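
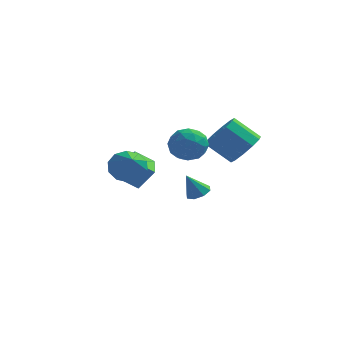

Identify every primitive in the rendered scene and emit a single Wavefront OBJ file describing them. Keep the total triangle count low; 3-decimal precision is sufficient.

v -2.897 1.932 -2.392
v -3.855 1.683 -1.678
v -3.271 3.528 -2.336
v -4.229 3.279 -1.623
v -2.091 2.081 -1.257
v -3.049 1.832 -0.544
v -2.465 3.677 -1.202
v -3.423 3.428 -0.488
v 2.53 1.607 0.912
v 3.211 1.419 1.729
v 1.891 1.485 2.845
v 1.21 1.673 2.028
v 3.171 2.08 1.642
v 1.85 2.146 2.758
v 2.885 2.56 1.276
v 1.565 2.626 2.392
v 2.465 2.676 0.771
v 1.144 2.742 1.887
v 2.069 2.384 0.32
v 0.748 2.449 1.436
v 1.849 1.795 0.095
v 0.529 1.861 1.211
v 1.89 1.134 0.182
v 0.569 1.2 1.298
v 2.175 0.654 0.548
v 0.855 0.72 1.664
v 2.596 0.538 1.053
v 1.275 0.604 2.169
v 2.992 0.831 1.504
v 1.671 0.896 2.62
v -2.243 -2.967 1.264
v -1.333 -2.811 1
v -1.697 -4.333 2.336
v -1.444 -2.479 1.479
v -1.861 -2.334 1.876
v -2.423 -2.43 2.039
v -2.917 -2.732 1.905
v -3.152 -3.123 1.527
v -3.041 -3.455 1.048
v -2.624 -3.601 0.651
v -2.062 -3.504 0.489
v -1.569 -3.202 0.622
v 0.534 -0.076 -1.447
v 1.018 0.276 -1.146
v -0.014 -0.344 -0.253
v 0.612 0.565 -1.267
v 0.16 0.478 -1.493
v -0.073 0.067 -1.693
v 0.049 -0.428 -1.748
v 0.455 -0.717 -1.627
v 0.907 -0.63 -1.4
v 1.14 -0.219 -1.201
v -0.721 -0.213 1.86
v 0.087 0.254 2.321
v 0.213 -1.594 1.619
v 1.021 -1.127 2.08
v 0.187 -1.397 2.641
v -0.391 -0.544 2.79
v 0.691 -0.796 1.15
v 0.113 0.057 1.299
v 0.959 -0.107 1.882
v 0.648 -0.478 2.804
v -0.348 -0.862 1.136
v -0.659 -1.233 2.058
v -0.4 0.141 2.111
v 0.7 -1.481 1.829
v 0.209 -1.64 2.158
v 0.684 -1.366 2.429
v -0.68 -0.328 2.387
v -0.205 -0.053 2.658
v -0.146 -1.023 2.846
v 0.505 -1.287 1.282
v 0.98 -1.012 1.553
v -0.384 0.026 1.511
v 0.091 0.3 1.782
v 0.446 -0.317 1.094
v 0.588 0.204 2.125
v 1.138 -0.607 1.983
v 0.944 -0.413 1.437
v 0.604 0.088 1.524
v 0.405 -0.014 2.666
v 0.955 -0.826 2.525
v 0.465 -0.984 2.854
v 0.125 -0.483 2.942
v 0.918 -0.226 2.409
v -0.655 -0.514 1.415
v -0.105 -1.326 1.274
v 0.175 -0.857 0.998
v -0.165 -0.356 1.086
v -0.838 -0.733 1.957
v -0.288 -1.544 1.815
v -0.304 -1.428 2.416
v -0.644 -0.927 2.503
v -0.618 -1.114 1.531
f 2 4 1
f 5 2 1
f 1 4 3
f 3 5 1
f 2 8 4
f 6 2 5
f 6 8 2
f 4 8 3
f 7 5 3
f 3 8 7
f 7 6 5
f 8 6 7
f 10 9 13
f 10 13 11
f 11 13 14
f 11 14 12
f 13 9 15
f 13 15 14
f 14 15 16
f 14 16 12
f 15 9 17
f 15 17 16
f 16 17 18
f 16 18 12
f 17 9 19
f 17 19 18
f 18 19 20
f 18 20 12
f 19 9 21
f 19 21 20
f 20 21 22
f 20 22 12
f 21 9 23
f 21 23 22
f 22 23 24
f 22 24 12
f 23 9 25
f 23 25 24
f 24 25 26
f 24 26 12
f 25 9 27
f 25 27 26
f 26 27 28
f 26 28 12
f 27 9 29
f 27 29 28
f 28 29 30
f 28 30 12
f 29 9 10
f 29 10 30
f 30 10 11
f 30 11 12
f 32 31 34
f 32 34 33
f 34 31 35
f 34 35 33
f 35 31 36
f 35 36 33
f 36 31 37
f 36 37 33
f 37 31 38
f 37 38 33
f 38 31 39
f 38 39 33
f 39 31 40
f 39 40 33
f 40 31 41
f 40 41 33
f 41 31 42
f 41 42 33
f 42 31 32
f 42 32 33
f 44 43 46
f 44 46 45
f 46 43 47
f 46 47 45
f 47 43 48
f 47 48 45
f 48 43 49
f 48 49 45
f 49 43 50
f 49 50 45
f 50 43 51
f 50 51 45
f 51 43 52
f 51 52 45
f 52 43 44
f 52 44 45
f 53 90 69
f 90 64 93
f 69 93 58
f 90 93 69
f 53 69 65
f 69 58 70
f 65 70 54
f 69 70 65
f 53 65 74
f 65 54 75
f 74 75 60
f 65 75 74
f 53 74 86
f 74 60 89
f 86 89 63
f 74 89 86
f 53 86 90
f 86 63 94
f 90 94 64
f 86 94 90
f 54 70 81
f 70 58 84
f 81 84 62
f 70 84 81
f 58 93 71
f 93 64 92
f 71 92 57
f 93 92 71
f 64 94 91
f 94 63 87
f 91 87 55
f 94 87 91
f 63 89 88
f 89 60 76
f 88 76 59
f 89 76 88
f 60 75 80
f 75 54 77
f 80 77 61
f 75 77 80
f 56 82 68
f 82 62 83
f 68 83 57
f 82 83 68
f 56 68 66
f 68 57 67
f 66 67 55
f 68 67 66
f 56 66 73
f 66 55 72
f 73 72 59
f 66 72 73
f 56 73 78
f 73 59 79
f 78 79 61
f 73 79 78
f 56 78 82
f 78 61 85
f 82 85 62
f 78 85 82
f 57 83 71
f 83 62 84
f 71 84 58
f 83 84 71
f 55 67 91
f 67 57 92
f 91 92 64
f 67 92 91
f 59 72 88
f 72 55 87
f 88 87 63
f 72 87 88
f 61 79 80
f 79 59 76
f 80 76 60
f 79 76 80
f 62 85 81
f 85 61 77
f 81 77 54
f 85 77 81



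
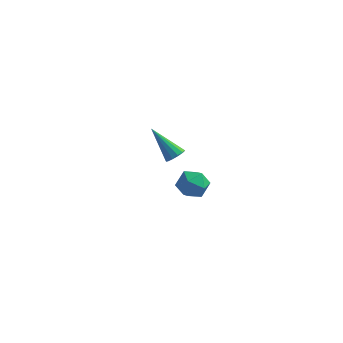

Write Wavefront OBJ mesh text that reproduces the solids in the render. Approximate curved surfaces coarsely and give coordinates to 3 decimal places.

v 0.028 2.817 -2.206
v 0.45 2.735 -1.787
v -1.408 3.143 -0.694
v 0.45 3.065 -1.858
v 0.316 3.317 -2.04
v 0.09 3.41 -2.274
v -0.155 3.315 -2.486
v -0.342 3.062 -2.61
v -0.412 2.732 -2.605
v -0.342 2.428 -2.473
v -0.155 2.248 -2.257
v 0.09 2.249 -2.024
v 0.316 2.43 -1.849
v 2.614 -3.525 1.291
v 3.288 -3.126 1.7
v 3.372 -4.734 1.22
v 4.046 -4.335 1.629
v 3.3 -4.506 2.071
v 2.832 -3.759 2.114
v 3.828 -4.101 0.806
v 3.36 -3.354 0.849
v 4.038 -3.482 1.4
v 3.712 -3.733 2.181
v 2.948 -4.127 0.739
v 2.622 -4.378 1.52
f 2 1 4
f 2 4 3
f 4 1 5
f 4 5 3
f 5 1 6
f 5 6 3
f 6 1 7
f 6 7 3
f 7 1 8
f 7 8 3
f 8 1 9
f 8 9 3
f 9 1 10
f 9 10 3
f 10 1 11
f 10 11 3
f 11 1 12
f 11 12 3
f 12 1 13
f 12 13 3
f 13 1 2
f 13 2 3
f 14 25 19
f 14 19 15
f 14 15 21
f 14 21 24
f 14 24 25
f 15 19 23
f 19 25 18
f 25 24 16
f 24 21 20
f 21 15 22
f 17 23 18
f 17 18 16
f 17 16 20
f 17 20 22
f 17 22 23
f 18 23 19
f 16 18 25
f 20 16 24
f 22 20 21
f 23 22 15



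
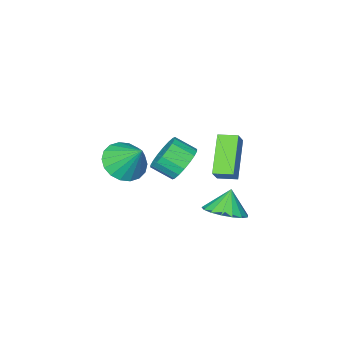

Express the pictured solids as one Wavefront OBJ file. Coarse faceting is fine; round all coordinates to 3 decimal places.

v -2.867 2.269 -3.788
v -2.007 2.407 -3.318
v -3.393 2.011 -2.752
v -2.209 2.835 -3.314
v -2.561 3.134 -3.418
v -2.984 3.235 -3.607
v -3.38 3.114 -3.838
v -3.658 2.8 -4.057
v -3.756 2.364 -4.215
v -3.649 1.906 -4.275
v -3.364 1.531 -4.223
v -2.965 1.325 -4.072
v -2.544 1.335 -3.856
v -2.196 1.56 -3.624
v -2.003 1.946 -3.43
v -0.858 2.163 0.092
v -0.164 2.704 0.106
v 0.392 1.977 0.662
v -0.302 1.437 0.648
v -0.358 2.804 0.431
v 0.197 2.077 0.987
v -0.652 2.777 0.689
v -0.097 2.05 1.244
v -0.986 2.628 0.829
v -0.431 1.901 1.384
v -1.295 2.387 0.822
v -0.74 1.66 1.378
v -1.517 2.102 0.672
v -0.962 1.375 1.227
v -1.609 1.829 0.406
v -1.054 1.102 0.961
v -1.552 1.623 0.078
v -0.996 0.896 0.634
v -1.357 1.523 -0.247
v -0.802 0.796 0.309
v -1.063 1.55 -0.504
v -0.508 0.823 0.051
v -0.729 1.699 -0.644
v -0.174 0.972 -0.089
v -0.42 1.94 -0.638
v 0.135 1.213 -0.082
v -0.198 2.225 -0.487
v 0.357 1.498 0.068
v -0.106 2.498 -0.221
v 0.449 1.771 0.334
v -0.941 -2.117 -2.399
v -0.012 -2.462 -2.024
v -1.059 -1.003 -1.081
v 0.116 -2.11 -2.31
v 0.033 -1.758 -2.614
v -0.242 -1.478 -2.876
v -0.655 -1.324 -3.043
v -1.125 -1.328 -3.082
v -1.559 -1.487 -2.987
v -1.87 -1.771 -2.775
v -1.997 -2.124 -2.488
v -1.915 -2.475 -2.184
v -1.64 -2.755 -1.923
v -1.226 -2.909 -1.756
v -0.756 -2.906 -1.716
v -0.323 -2.747 -1.812
v -2.931 1.93 0.523
v -2.447 2.226 1.222
v -3.474 2.59 0.62
v -2.99 2.886 1.319
v -1.83 3.014 -0.699
v -1.346 3.31 0
v -2.373 3.674 -0.602
v -1.889 3.97 0.097
f 2 1 4
f 2 4 3
f 4 1 5
f 4 5 3
f 5 1 6
f 5 6 3
f 6 1 7
f 6 7 3
f 7 1 8
f 7 8 3
f 8 1 9
f 8 9 3
f 9 1 10
f 9 10 3
f 10 1 11
f 10 11 3
f 11 1 12
f 11 12 3
f 12 1 13
f 12 13 3
f 13 1 14
f 13 14 3
f 14 1 15
f 14 15 3
f 15 1 2
f 15 2 3
f 17 16 20
f 17 20 18
f 18 20 21
f 18 21 19
f 20 16 22
f 20 22 21
f 21 22 23
f 21 23 19
f 22 16 24
f 22 24 23
f 23 24 25
f 23 25 19
f 24 16 26
f 24 26 25
f 25 26 27
f 25 27 19
f 26 16 28
f 26 28 27
f 27 28 29
f 27 29 19
f 28 16 30
f 28 30 29
f 29 30 31
f 29 31 19
f 30 16 32
f 30 32 31
f 31 32 33
f 31 33 19
f 32 16 34
f 32 34 33
f 33 34 35
f 33 35 19
f 34 16 36
f 34 36 35
f 35 36 37
f 35 37 19
f 36 16 38
f 36 38 37
f 37 38 39
f 37 39 19
f 38 16 40
f 38 40 39
f 39 40 41
f 39 41 19
f 40 16 42
f 40 42 41
f 41 42 43
f 41 43 19
f 42 16 44
f 42 44 43
f 43 44 45
f 43 45 19
f 44 16 17
f 44 17 45
f 45 17 18
f 45 18 19
f 47 46 49
f 47 49 48
f 49 46 50
f 49 50 48
f 50 46 51
f 50 51 48
f 51 46 52
f 51 52 48
f 52 46 53
f 52 53 48
f 53 46 54
f 53 54 48
f 54 46 55
f 54 55 48
f 55 46 56
f 55 56 48
f 56 46 57
f 56 57 48
f 57 46 58
f 57 58 48
f 58 46 59
f 58 59 48
f 59 46 60
f 59 60 48
f 60 46 61
f 60 61 48
f 61 46 47
f 61 47 48
f 63 65 62
f 66 63 62
f 62 65 64
f 64 66 62
f 63 69 65
f 67 63 66
f 67 69 63
f 65 69 64
f 68 66 64
f 64 69 68
f 68 67 66
f 69 67 68



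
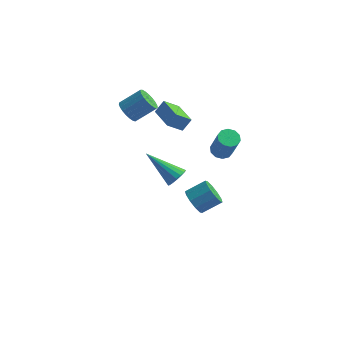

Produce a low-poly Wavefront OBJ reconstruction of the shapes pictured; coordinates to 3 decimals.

v -0.696 3.569 -3.138
v -0.312 3.593 -2.614
v -2.444 3.731 -1.862
v -0.344 3.891 -2.696
v -0.457 4.115 -2.879
v -0.624 4.215 -3.122
v -0.808 4.166 -3.368
v -0.967 3.98 -3.561
v -1.063 3.701 -3.658
v -1.075 3.391 -3.635
v -1 3.121 -3.498
v -0.856 2.955 -3.278
v -0.675 2.929 -3.027
v -0.498 3.049 -2.801
v -0.367 3.289 -2.651
v -2.425 1.373 3.105
v -2.093 1.61 2.56
v -1.204 2.183 3.35
v -1.535 1.947 3.895
v -2.276 1.819 2.614
v -1.387 2.392 3.404
v -2.484 1.952 2.752
v -1.595 2.525 3.542
v -2.682 1.984 2.952
v -1.793 2.557 3.741
v -2.835 1.911 3.178
v -1.946 2.484 3.967
v -2.918 1.745 3.391
v -2.028 2.318 4.181
v -2.915 1.514 3.555
v -2.026 2.087 4.345
v -2.827 1.26 3.641
v -1.938 1.833 4.431
v -2.67 1.025 3.635
v -1.781 1.598 4.424
v -2.47 0.85 3.537
v -1.581 1.423 4.326
v -2.263 0.766 3.364
v -1.374 1.339 4.154
v -2.083 0.787 3.147
v -1.194 1.36 3.936
v -1.963 0.909 2.922
v -1.074 1.482 3.712
v -1.922 1.112 2.729
v -1.033 1.685 3.519
v -1.968 1.36 2.601
v -1.079 1.933 3.391
v 2.435 -2.466 0.785
v 2.929 -2.95 0.585
v 3.719 -2.378 1.155
v 3.225 -1.894 1.355
v 2.919 -2.629 0.277
v 3.709 -2.057 0.847
v 2.724 -2.246 0.163
v 3.514 -1.674 0.733
v 2.418 -1.946 0.287
v 3.209 -1.375 0.857
v 2.119 -1.846 0.6
v 2.91 -1.274 1.171
v 1.941 -1.982 0.985
v 2.731 -1.41 1.555
v 1.951 -2.303 1.293
v 2.741 -1.731 1.863
v 2.146 -2.686 1.407
v 2.936 -2.114 1.977
v 2.451 -2.985 1.283
v 3.242 -2.414 1.853
v 2.75 -3.086 0.969
v 3.541 -2.514 1.54
v -0.641 2.068 2.085
v -0.316 2.432 2.719
v -1.727 3.198 1.994
v -1.402 3.562 2.628
v -0.038 2.598 1.472
v 0.287 2.962 2.106
v -1.124 3.728 1.381
v -0.799 4.092 2.015
v 1.844 3.019 0.222
v 2.319 2.808 -0.036
v 2.892 2.271 1.461
v 2.416 2.481 1.718
v 2.386 3.147 0.06
v 2.959 2.61 1.557
v 2.246 3.437 0.218
v 2.818 2.899 1.714
v 1.952 3.567 0.377
v 2.525 3.03 1.874
v 1.617 3.488 0.477
v 2.19 2.95 1.973
v 1.368 3.229 0.479
v 1.941 2.692 1.976
v 1.301 2.89 0.383
v 1.874 2.353 1.88
v 1.442 2.601 0.226
v 2.014 2.063 1.722
v 1.735 2.47 0.066
v 2.308 1.933 1.563
v 2.07 2.55 -0.033
v 2.643 2.012 1.463
f 2 1 4
f 2 4 3
f 4 1 5
f 4 5 3
f 5 1 6
f 5 6 3
f 6 1 7
f 6 7 3
f 7 1 8
f 7 8 3
f 8 1 9
f 8 9 3
f 9 1 10
f 9 10 3
f 10 1 11
f 10 11 3
f 11 1 12
f 11 12 3
f 12 1 13
f 12 13 3
f 13 1 14
f 13 14 3
f 14 1 15
f 14 15 3
f 15 1 2
f 15 2 3
f 17 16 20
f 17 20 18
f 18 20 21
f 18 21 19
f 20 16 22
f 20 22 21
f 21 22 23
f 21 23 19
f 22 16 24
f 22 24 23
f 23 24 25
f 23 25 19
f 24 16 26
f 24 26 25
f 25 26 27
f 25 27 19
f 26 16 28
f 26 28 27
f 27 28 29
f 27 29 19
f 28 16 30
f 28 30 29
f 29 30 31
f 29 31 19
f 30 16 32
f 30 32 31
f 31 32 33
f 31 33 19
f 32 16 34
f 32 34 33
f 33 34 35
f 33 35 19
f 34 16 36
f 34 36 35
f 35 36 37
f 35 37 19
f 36 16 38
f 36 38 37
f 37 38 39
f 37 39 19
f 38 16 40
f 38 40 39
f 39 40 41
f 39 41 19
f 40 16 42
f 40 42 41
f 41 42 43
f 41 43 19
f 42 16 44
f 42 44 43
f 43 44 45
f 43 45 19
f 44 16 46
f 44 46 45
f 45 46 47
f 45 47 19
f 46 16 17
f 46 17 47
f 47 17 18
f 47 18 19
f 49 48 52
f 49 52 50
f 50 52 53
f 50 53 51
f 52 48 54
f 52 54 53
f 53 54 55
f 53 55 51
f 54 48 56
f 54 56 55
f 55 56 57
f 55 57 51
f 56 48 58
f 56 58 57
f 57 58 59
f 57 59 51
f 58 48 60
f 58 60 59
f 59 60 61
f 59 61 51
f 60 48 62
f 60 62 61
f 61 62 63
f 61 63 51
f 62 48 64
f 62 64 63
f 63 64 65
f 63 65 51
f 64 48 66
f 64 66 65
f 65 66 67
f 65 67 51
f 66 48 68
f 66 68 67
f 67 68 69
f 67 69 51
f 68 48 49
f 68 49 69
f 69 49 50
f 69 50 51
f 71 73 70
f 74 71 70
f 70 73 72
f 72 74 70
f 71 77 73
f 75 71 74
f 75 77 71
f 73 77 72
f 76 74 72
f 72 77 76
f 76 75 74
f 77 75 76
f 79 78 82
f 79 82 80
f 80 82 83
f 80 83 81
f 82 78 84
f 82 84 83
f 83 84 85
f 83 85 81
f 84 78 86
f 84 86 85
f 85 86 87
f 85 87 81
f 86 78 88
f 86 88 87
f 87 88 89
f 87 89 81
f 88 78 90
f 88 90 89
f 89 90 91
f 89 91 81
f 90 78 92
f 90 92 91
f 91 92 93
f 91 93 81
f 92 78 94
f 92 94 93
f 93 94 95
f 93 95 81
f 94 78 96
f 94 96 95
f 95 96 97
f 95 97 81
f 96 78 98
f 96 98 97
f 97 98 99
f 97 99 81
f 98 78 79
f 98 79 99
f 99 79 80
f 99 80 81



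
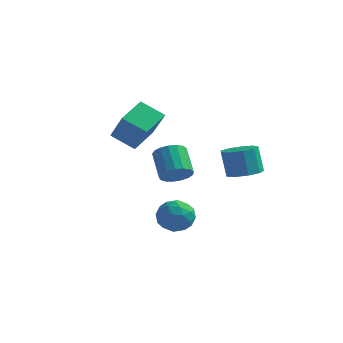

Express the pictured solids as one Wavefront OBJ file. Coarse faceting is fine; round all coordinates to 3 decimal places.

v -0.95 0.67 -2.396
v -0.317 1.347 -2.474
v -1.237 2.347 -1.262
v -1.87 1.67 -1.184
v -0.619 1.447 -2.785
v -1.539 2.447 -1.574
v -0.997 1.369 -3.008
v -1.916 2.369 -1.796
v -1.364 1.131 -3.09
v -2.283 2.13 -1.878
v -1.636 0.787 -3.013
v -2.556 1.787 -1.801
v -1.751 0.417 -2.795
v -2.671 1.416 -1.583
v -1.683 0.105 -2.485
v -2.602 1.104 -1.273
v -1.447 -0.078 -2.155
v -2.366 0.921 -0.943
v -1.097 -0.09 -1.88
v -2.016 0.91 -0.668
v -0.713 0.073 -1.724
v -1.633 1.072 -0.512
v -0.384 0.373 -1.721
v -1.303 1.372 -0.509
v -0.185 0.741 -1.873
v -1.104 1.74 -0.661
v -0.161 1.092 -2.145
v -1.08 2.092 -0.933
v 2.971 0.624 -1.551
v 3.918 0.432 -1.292
v 3.515 0.584 0.29
v 2.569 0.776 0.031
v 3.831 1.105 -1.379
v 3.428 1.257 0.204
v 3.341 1.553 -1.546
v 2.939 1.705 0.036
v 2.679 1.566 -1.716
v 2.277 1.718 -0.133
v 2.153 1.139 -1.809
v 1.751 1.29 -0.226
v 2.01 0.47 -1.781
v 1.608 0.622 -0.198
v 2.317 -0.126 -1.646
v 1.914 0.026 -0.063
v 2.93 -0.371 -1.466
v 2.527 -0.22 0.116
v 3.562 -0.151 -1.327
v 3.16 0.001 0.256
v -4.682 0.349 -0.041
v -3.542 -0.449 1.625
v -4.502 2.072 0.661
v -3.363 1.275 2.327
v -3.337 0.545 -0.867
v -2.198 -0.252 0.799
v -3.158 2.269 -0.165
v -2.018 1.471 1.501
v 0.881 -1.508 -4.322
v 1.472 -2.412 -4.407
v -0.332 -2.388 -3.413
v 0.259 -3.292 -3.498
v 0.609 -2.472 -2.883
v 1.358 -1.928 -3.445
v -0.218 -2.872 -4.375
v 0.531 -2.328 -4.937
v 0.793 -3.254 -4.44
v 1.304 -3.007 -3.518
v -0.164 -1.793 -4.302
v 0.347 -1.546 -3.38
v 1.283 -1.883 -4.444
v -0.143 -2.917 -3.376
v 0.063 -2.435 -3.014
v 0.41 -2.966 -3.065
v 1.216 -1.598 -3.878
v 1.564 -2.129 -3.929
v 1.056 -2.165 -3.033
v -0.424 -2.671 -3.891
v -0.076 -3.202 -3.942
v 0.73 -1.834 -4.755
v 1.077 -2.365 -4.806
v 0.084 -2.635 -4.787
v 1.231 -2.909 -4.514
v 0.518 -3.426 -3.98
v 0.238 -3.18 -4.495
v 0.678 -2.86 -4.825
v 1.532 -2.764 -3.972
v 0.819 -3.281 -3.438
v 1.024 -2.799 -3.076
v 1.465 -2.479 -3.406
v 1.133 -3.259 -3.991
v 0.321 -1.519 -4.382
v -0.392 -2.036 -3.848
v -0.325 -2.321 -4.414
v 0.116 -2.001 -4.744
v 0.622 -1.374 -3.84
v -0.091 -1.891 -3.306
v 0.462 -1.94 -2.995
v 0.902 -1.62 -3.325
v 0.007 -1.541 -3.829
f 2 1 5
f 2 5 3
f 3 5 6
f 3 6 4
f 5 1 7
f 5 7 6
f 6 7 8
f 6 8 4
f 7 1 9
f 7 9 8
f 8 9 10
f 8 10 4
f 9 1 11
f 9 11 10
f 10 11 12
f 10 12 4
f 11 1 13
f 11 13 12
f 12 13 14
f 12 14 4
f 13 1 15
f 13 15 14
f 14 15 16
f 14 16 4
f 15 1 17
f 15 17 16
f 16 17 18
f 16 18 4
f 17 1 19
f 17 19 18
f 18 19 20
f 18 20 4
f 19 1 21
f 19 21 20
f 20 21 22
f 20 22 4
f 21 1 23
f 21 23 22
f 22 23 24
f 22 24 4
f 23 1 25
f 23 25 24
f 24 25 26
f 24 26 4
f 25 1 27
f 25 27 26
f 26 27 28
f 26 28 4
f 27 1 2
f 27 2 28
f 28 2 3
f 28 3 4
f 30 29 33
f 30 33 31
f 31 33 34
f 31 34 32
f 33 29 35
f 33 35 34
f 34 35 36
f 34 36 32
f 35 29 37
f 35 37 36
f 36 37 38
f 36 38 32
f 37 29 39
f 37 39 38
f 38 39 40
f 38 40 32
f 39 29 41
f 39 41 40
f 40 41 42
f 40 42 32
f 41 29 43
f 41 43 42
f 42 43 44
f 42 44 32
f 43 29 45
f 43 45 44
f 44 45 46
f 44 46 32
f 45 29 47
f 45 47 46
f 46 47 48
f 46 48 32
f 47 29 30
f 47 30 48
f 48 30 31
f 48 31 32
f 50 52 49
f 53 50 49
f 49 52 51
f 51 53 49
f 50 56 52
f 54 50 53
f 54 56 50
f 52 56 51
f 55 53 51
f 51 56 55
f 55 54 53
f 56 54 55
f 57 94 73
f 94 68 97
f 73 97 62
f 94 97 73
f 57 73 69
f 73 62 74
f 69 74 58
f 73 74 69
f 57 69 78
f 69 58 79
f 78 79 64
f 69 79 78
f 57 78 90
f 78 64 93
f 90 93 67
f 78 93 90
f 57 90 94
f 90 67 98
f 94 98 68
f 90 98 94
f 58 74 85
f 74 62 88
f 85 88 66
f 74 88 85
f 62 97 75
f 97 68 96
f 75 96 61
f 97 96 75
f 68 98 95
f 98 67 91
f 95 91 59
f 98 91 95
f 67 93 92
f 93 64 80
f 92 80 63
f 93 80 92
f 64 79 84
f 79 58 81
f 84 81 65
f 79 81 84
f 60 86 72
f 86 66 87
f 72 87 61
f 86 87 72
f 60 72 70
f 72 61 71
f 70 71 59
f 72 71 70
f 60 70 77
f 70 59 76
f 77 76 63
f 70 76 77
f 60 77 82
f 77 63 83
f 82 83 65
f 77 83 82
f 60 82 86
f 82 65 89
f 86 89 66
f 82 89 86
f 61 87 75
f 87 66 88
f 75 88 62
f 87 88 75
f 59 71 95
f 71 61 96
f 95 96 68
f 71 96 95
f 63 76 92
f 76 59 91
f 92 91 67
f 76 91 92
f 65 83 84
f 83 63 80
f 84 80 64
f 83 80 84
f 66 89 85
f 89 65 81
f 85 81 58
f 89 81 85



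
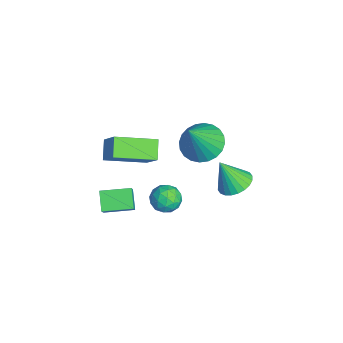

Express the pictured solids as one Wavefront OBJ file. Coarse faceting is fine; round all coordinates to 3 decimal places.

v 0.084 -2.766 -0.168
v 1.413 -2.987 1.443
v 0.193 -1.453 -0.077
v 1.522 -1.675 1.533
v 0.838 -2.785 -0.793
v 2.167 -3.007 0.817
v 0.947 -1.473 -0.703
v 2.276 -1.694 0.908
v -1.169 1.701 1.338
v -0.305 2.178 1.121
v -0.291 0.959 3.202
v -0.498 2.456 1.323
v -0.794 2.619 1.526
v -1.146 2.642 1.701
v -1.502 2.522 1.821
v -1.807 2.277 1.867
v -2.015 1.944 1.832
v -2.094 1.574 1.723
v -2.032 1.223 1.554
v -1.839 0.945 1.353
v -1.544 0.782 1.149
v -1.191 0.759 0.974
v -0.835 0.879 0.854
v -0.53 1.124 0.808
v -0.323 1.457 0.843
v -0.243 1.827 0.953
v 1.344 0.098 0.926
v 2.011 0.339 0.836
v 1.749 -0.979 1.044
v 2.416 -0.738 0.954
v 2.053 -0.572 1.547
v 1.802 0.093 1.474
v 1.958 -0.733 0.406
v 1.707 -0.068 0.333
v 2.39 -0.175 0.515
v 2.449 -0.075 1.22
v 1.311 -0.565 0.66
v 1.37 -0.465 1.365
v 1.642 0.313 0.871
v 2.118 -0.953 1.009
v 1.905 -0.856 1.358
v 2.297 -0.714 1.305
v 1.519 0.169 1.246
v 1.911 0.31 1.193
v 1.936 -0.225 1.611
v 1.849 -0.95 0.687
v 2.241 -0.809 0.634
v 1.463 0.074 0.575
v 1.855 0.216 0.522
v 1.824 -0.415 0.269
v 2.257 0.153 0.629
v 2.495 -0.48 0.698
v 2.225 -0.478 0.376
v 2.078 -0.086 0.333
v 2.291 0.211 1.044
v 2.53 -0.422 1.113
v 2.316 -0.324 1.462
v 2.169 0.067 1.419
v 2.514 -0.091 0.855
v 1.23 -0.218 0.767
v 1.469 -0.851 0.836
v 1.591 -0.707 0.461
v 1.444 -0.316 0.418
v 1.265 -0.16 1.182
v 1.503 -0.793 1.251
v 1.682 -0.554 1.547
v 1.535 -0.162 1.504
v 1.246 -0.549 1.025
v -4.381 -2.117 -1.144
v -3.458 -1.766 -0.029
v -4.433 -0.17 -1.715
v -3.51 0.182 -0.599
v -3.55 -2.282 -1.781
v -2.627 -1.93 -0.665
v -3.602 -0.334 -2.351
v -2.679 0.017 -1.236
v -2.028 3.354 -2.827
v -1.236 3.046 -2.847
v -2.252 2.686 -1.413
v -1.188 3.34 -2.701
v -1.267 3.636 -2.574
v -1.462 3.889 -2.485
v -1.744 4.06 -2.448
v -2.069 4.124 -2.469
v -2.387 4.071 -2.545
v -2.651 3.909 -2.663
v -2.82 3.662 -2.807
v -2.869 3.369 -2.953
v -2.789 3.073 -3.08
v -2.594 2.82 -3.169
v -2.312 2.649 -3.206
v -1.988 2.584 -3.185
v -1.669 2.637 -3.109
v -1.405 2.8 -2.991
f 2 4 1
f 5 2 1
f 1 4 3
f 3 5 1
f 2 8 4
f 6 2 5
f 6 8 2
f 4 8 3
f 7 5 3
f 3 8 7
f 7 6 5
f 8 6 7
f 10 9 12
f 10 12 11
f 12 9 13
f 12 13 11
f 13 9 14
f 13 14 11
f 14 9 15
f 14 15 11
f 15 9 16
f 15 16 11
f 16 9 17
f 16 17 11
f 17 9 18
f 17 18 11
f 18 9 19
f 18 19 11
f 19 9 20
f 19 20 11
f 20 9 21
f 20 21 11
f 21 9 22
f 21 22 11
f 22 9 23
f 22 23 11
f 23 9 24
f 23 24 11
f 24 9 25
f 24 25 11
f 25 9 26
f 25 26 11
f 26 9 10
f 26 10 11
f 27 64 43
f 64 38 67
f 43 67 32
f 64 67 43
f 27 43 39
f 43 32 44
f 39 44 28
f 43 44 39
f 27 39 48
f 39 28 49
f 48 49 34
f 39 49 48
f 27 48 60
f 48 34 63
f 60 63 37
f 48 63 60
f 27 60 64
f 60 37 68
f 64 68 38
f 60 68 64
f 28 44 55
f 44 32 58
f 55 58 36
f 44 58 55
f 32 67 45
f 67 38 66
f 45 66 31
f 67 66 45
f 38 68 65
f 68 37 61
f 65 61 29
f 68 61 65
f 37 63 62
f 63 34 50
f 62 50 33
f 63 50 62
f 34 49 54
f 49 28 51
f 54 51 35
f 49 51 54
f 30 56 42
f 56 36 57
f 42 57 31
f 56 57 42
f 30 42 40
f 42 31 41
f 40 41 29
f 42 41 40
f 30 40 47
f 40 29 46
f 47 46 33
f 40 46 47
f 30 47 52
f 47 33 53
f 52 53 35
f 47 53 52
f 30 52 56
f 52 35 59
f 56 59 36
f 52 59 56
f 31 57 45
f 57 36 58
f 45 58 32
f 57 58 45
f 29 41 65
f 41 31 66
f 65 66 38
f 41 66 65
f 33 46 62
f 46 29 61
f 62 61 37
f 46 61 62
f 35 53 54
f 53 33 50
f 54 50 34
f 53 50 54
f 36 59 55
f 59 35 51
f 55 51 28
f 59 51 55
f 70 72 69
f 73 70 69
f 69 72 71
f 71 73 69
f 70 76 72
f 74 70 73
f 74 76 70
f 72 76 71
f 75 73 71
f 71 76 75
f 75 74 73
f 76 74 75
f 78 77 80
f 78 80 79
f 80 77 81
f 80 81 79
f 81 77 82
f 81 82 79
f 82 77 83
f 82 83 79
f 83 77 84
f 83 84 79
f 84 77 85
f 84 85 79
f 85 77 86
f 85 86 79
f 86 77 87
f 86 87 79
f 87 77 88
f 87 88 79
f 88 77 89
f 88 89 79
f 89 77 90
f 89 90 79
f 90 77 91
f 90 91 79
f 91 77 92
f 91 92 79
f 92 77 93
f 92 93 79
f 93 77 94
f 93 94 79
f 94 77 78
f 94 78 79



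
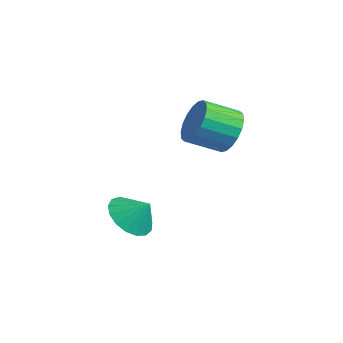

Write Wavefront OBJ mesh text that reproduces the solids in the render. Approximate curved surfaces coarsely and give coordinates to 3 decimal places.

v -0.369 1.131 -0.572
v 0.198 0.645 -1.159
v -0.203 -0.577 -0.534
v -0.771 -0.091 0.052
v 0.452 0.729 -0.831
v 0.051 -0.493 -0.206
v 0.542 0.893 -0.452
v 0.141 -0.329 0.173
v 0.452 1.105 -0.097
v 0.051 -0.118 0.528
v 0.2 1.321 0.164
v -0.201 0.099 0.789
v -0.166 1.5 0.279
v -0.567 0.278 0.904
v -0.572 1.605 0.225
v -0.973 0.383 0.85
v -0.937 1.617 0.014
v -1.338 0.395 0.639
v -1.191 1.533 -0.314
v -1.592 0.311 0.311
v -1.281 1.369 -0.693
v -1.682 0.147 -0.068
v -1.191 1.158 -1.048
v -1.592 -0.065 -0.423
v -0.939 0.941 -1.309
v -1.34 -0.281 -0.684
v -0.573 0.762 -1.424
v -0.974 -0.46 -0.799
v -0.167 0.657 -1.37
v -0.568 -0.565 -0.745
v -0.999 -2.416 -4.153
v -0.227 -2.979 -4.37
v -0.441 -1.944 -3.387
v -0.171 -2.601 -4.643
v -0.305 -2.181 -4.804
v -0.598 -1.816 -4.816
v -0.983 -1.587 -4.676
v -1.372 -1.549 -4.416
v -1.676 -1.709 -4.096
v -1.824 -2.031 -3.79
v -1.784 -2.442 -3.566
v -1.563 -2.846 -3.477
v -1.214 -3.152 -3.543
v -0.816 -3.29 -3.749
v -0.459 -3.227 -4.048
f 2 1 5
f 2 5 3
f 3 5 6
f 3 6 4
f 5 1 7
f 5 7 6
f 6 7 8
f 6 8 4
f 7 1 9
f 7 9 8
f 8 9 10
f 8 10 4
f 9 1 11
f 9 11 10
f 10 11 12
f 10 12 4
f 11 1 13
f 11 13 12
f 12 13 14
f 12 14 4
f 13 1 15
f 13 15 14
f 14 15 16
f 14 16 4
f 15 1 17
f 15 17 16
f 16 17 18
f 16 18 4
f 17 1 19
f 17 19 18
f 18 19 20
f 18 20 4
f 19 1 21
f 19 21 20
f 20 21 22
f 20 22 4
f 21 1 23
f 21 23 22
f 22 23 24
f 22 24 4
f 23 1 25
f 23 25 24
f 24 25 26
f 24 26 4
f 25 1 27
f 25 27 26
f 26 27 28
f 26 28 4
f 27 1 29
f 27 29 28
f 28 29 30
f 28 30 4
f 29 1 2
f 29 2 30
f 30 2 3
f 30 3 4
f 32 31 34
f 32 34 33
f 34 31 35
f 34 35 33
f 35 31 36
f 35 36 33
f 36 31 37
f 36 37 33
f 37 31 38
f 37 38 33
f 38 31 39
f 38 39 33
f 39 31 40
f 39 40 33
f 40 31 41
f 40 41 33
f 41 31 42
f 41 42 33
f 42 31 43
f 42 43 33
f 43 31 44
f 43 44 33
f 44 31 45
f 44 45 33
f 45 31 32
f 45 32 33



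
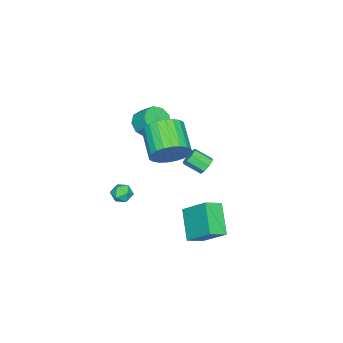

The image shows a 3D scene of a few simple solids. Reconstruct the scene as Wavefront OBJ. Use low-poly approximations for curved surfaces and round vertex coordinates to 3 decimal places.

v -0.642 3.548 -3.126
v -1.808 2.645 -1.897
v -0.447 4.946 -1.915
v -1.613 4.042 -0.685
v 0.193 3.058 -2.695
v -0.973 2.154 -1.465
v 0.388 4.455 -1.483
v -0.778 3.552 -0.254
v -3.706 -1.558 2.011
v -3.03 -1.951 2.345
v -2.898 -1.114 3.062
v -3.574 -0.722 2.729
v -2.864 -1.604 1.909
v -2.731 -0.767 2.626
v -3.091 -1.235 1.521
v -2.959 -0.399 2.238
v -3.607 -1.018 1.363
v -3.475 -0.181 2.08
v -4.169 -1.054 1.508
v -4.037 -0.217 2.225
v -4.514 -1.325 1.888
v -4.382 -0.489 2.606
v -4.482 -1.706 2.327
v -4.349 -0.869 3.044
v -4.086 -2.018 2.617
v -3.954 -1.181 3.335
v -3.513 -2.114 2.624
v -3.38 -1.278 3.342
v -0.929 -0.631 -1.316
v -0.35 -0.738 -1.57
v -0.95 -1.602 -0.95
v -0.371 -1.709 -1.204
v -0.433 -1.309 -0.707
v -0.421 -0.709 -0.933
v -0.879 -1.631 -1.587
v -0.867 -1.031 -1.813
v -0.319 -1.357 -1.737
v -0.044 -1.158 -1.193
v -1.256 -1.182 -1.327
v -0.981 -0.983 -0.783
v 0.473 4.274 3.629
v 0.979 4.428 3.668
v 1.193 3.58 4.231
v 0.687 3.426 4.191
v 0.749 4.57 3.97
v 0.963 3.723 4.533
v 0.358 4.54 4.072
v 0.572 3.692 4.635
v 0.034 4.353 3.915
v 0.248 3.505 4.478
v -0.033 4.12 3.589
v 0.181 3.272 4.152
v 0.197 3.977 3.287
v 0.411 3.13 3.85
v 0.588 4.008 3.185
v 0.802 3.16 3.748
v 0.912 4.195 3.342
v 1.126 3.347 3.905
v 0.135 2.098 3.46
v 0.918 1.762 4.123
v -0.271 0.686 4.983
v -1.055 1.022 4.32
v 0.769 2.095 4.334
v -0.42 1.019 5.194
v 0.524 2.429 4.412
v -0.666 1.352 5.272
v 0.219 2.712 4.345
v -0.97 1.636 5.205
v -0.099 2.902 4.143
v -1.288 1.825 5.003
v -0.381 2.969 3.837
v -1.57 1.893 4.697
v -0.585 2.904 3.474
v -1.774 1.827 4.334
v -0.679 2.716 3.109
v -1.868 1.64 3.969
v -0.649 2.434 2.797
v -1.838 1.358 3.657
v -0.5 2.101 2.586
v -1.689 1.025 3.446
v -0.254 1.768 2.508
v -1.444 0.691 3.368
v 0.05 1.484 2.575
v -1.139 0.408 3.435
v 0.368 1.295 2.777
v -0.821 0.218 3.637
v 0.65 1.227 3.083
v -0.539 0.151 3.943
v 0.854 1.293 3.446
v -0.335 0.216 4.306
v 0.948 1.48 3.811
v -0.241 0.404 4.671
f 2 4 1
f 5 2 1
f 1 4 3
f 3 5 1
f 2 8 4
f 6 2 5
f 6 8 2
f 4 8 3
f 7 5 3
f 3 8 7
f 7 6 5
f 8 6 7
f 10 9 13
f 10 13 11
f 11 13 14
f 11 14 12
f 13 9 15
f 13 15 14
f 14 15 16
f 14 16 12
f 15 9 17
f 15 17 16
f 16 17 18
f 16 18 12
f 17 9 19
f 17 19 18
f 18 19 20
f 18 20 12
f 19 9 21
f 19 21 20
f 20 21 22
f 20 22 12
f 21 9 23
f 21 23 22
f 22 23 24
f 22 24 12
f 23 9 25
f 23 25 24
f 24 25 26
f 24 26 12
f 25 9 27
f 25 27 26
f 26 27 28
f 26 28 12
f 27 9 10
f 27 10 28
f 28 10 11
f 28 11 12
f 29 40 34
f 29 34 30
f 29 30 36
f 29 36 39
f 29 39 40
f 30 34 38
f 34 40 33
f 40 39 31
f 39 36 35
f 36 30 37
f 32 38 33
f 32 33 31
f 32 31 35
f 32 35 37
f 32 37 38
f 33 38 34
f 31 33 40
f 35 31 39
f 37 35 36
f 38 37 30
f 42 41 45
f 42 45 43
f 43 45 46
f 43 46 44
f 45 41 47
f 45 47 46
f 46 47 48
f 46 48 44
f 47 41 49
f 47 49 48
f 48 49 50
f 48 50 44
f 49 41 51
f 49 51 50
f 50 51 52
f 50 52 44
f 51 41 53
f 51 53 52
f 52 53 54
f 52 54 44
f 53 41 55
f 53 55 54
f 54 55 56
f 54 56 44
f 55 41 57
f 55 57 56
f 56 57 58
f 56 58 44
f 57 41 42
f 57 42 58
f 58 42 43
f 58 43 44
f 60 59 63
f 60 63 61
f 61 63 64
f 61 64 62
f 63 59 65
f 63 65 64
f 64 65 66
f 64 66 62
f 65 59 67
f 65 67 66
f 66 67 68
f 66 68 62
f 67 59 69
f 67 69 68
f 68 69 70
f 68 70 62
f 69 59 71
f 69 71 70
f 70 71 72
f 70 72 62
f 71 59 73
f 71 73 72
f 72 73 74
f 72 74 62
f 73 59 75
f 73 75 74
f 74 75 76
f 74 76 62
f 75 59 77
f 75 77 76
f 76 77 78
f 76 78 62
f 77 59 79
f 77 79 78
f 78 79 80
f 78 80 62
f 79 59 81
f 79 81 80
f 80 81 82
f 80 82 62
f 81 59 83
f 81 83 82
f 82 83 84
f 82 84 62
f 83 59 85
f 83 85 84
f 84 85 86
f 84 86 62
f 85 59 87
f 85 87 86
f 86 87 88
f 86 88 62
f 87 59 89
f 87 89 88
f 88 89 90
f 88 90 62
f 89 59 91
f 89 91 90
f 90 91 92
f 90 92 62
f 91 59 60
f 91 60 92
f 92 60 61
f 92 61 62



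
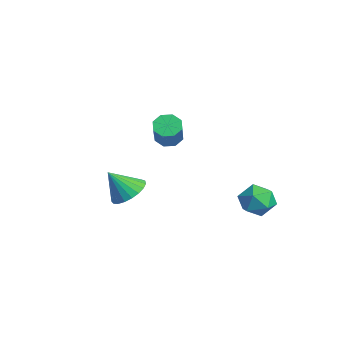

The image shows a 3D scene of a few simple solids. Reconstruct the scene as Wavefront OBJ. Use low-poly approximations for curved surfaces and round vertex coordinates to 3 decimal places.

v 1.269 -1.536 2.904
v 1.803 -1.161 3.293
v 1.031 -2.224 3.896
v 1.545 -0.987 3.351
v 1.24 -0.909 3.332
v 0.939 -0.939 3.239
v 0.696 -1.072 3.088
v 0.552 -1.286 2.905
v 0.531 -1.543 2.722
v 0.639 -1.799 2.571
v 0.855 -2.009 2.477
v 1.143 -2.138 2.457
v 1.453 -2.162 2.514
v 1.731 -2.079 2.639
v 1.929 -1.901 2.81
v 2.013 -1.661 2.997
v 1.969 -1.399 3.167
v -2.701 1.393 3.318
v -2.393 1.077 2.941
v -1.512 0.712 3.965
v -1.819 1.027 4.342
v -2.25 1.497 2.967
v -1.369 1.131 3.992
v -2.372 1.855 3.199
v -1.49 1.49 4.224
v -2.685 1.943 3.501
v -1.804 1.578 4.525
v -3.008 1.708 3.695
v -2.127 1.343 4.719
v -3.151 1.289 3.668
v -2.27 0.923 4.693
v -3.03 0.93 3.436
v -2.148 0.565 4.461
v -2.716 0.842 3.135
v -1.835 0.477 4.159
v 1.235 3.81 1.982
v 1.951 3.667 2.28
v 1.349 2.793 1.22
v 2.065 2.65 1.518
v 1.423 2.548 1.966
v 1.353 3.177 2.437
v 1.947 3.283 1.063
v 1.877 3.912 1.534
v 2.391 3.341 1.712
v 2.067 2.887 2.27
v 1.233 3.573 1.23
v 0.909 3.119 1.788
f 2 1 4
f 2 4 3
f 4 1 5
f 4 5 3
f 5 1 6
f 5 6 3
f 6 1 7
f 6 7 3
f 7 1 8
f 7 8 3
f 8 1 9
f 8 9 3
f 9 1 10
f 9 10 3
f 10 1 11
f 10 11 3
f 11 1 12
f 11 12 3
f 12 1 13
f 12 13 3
f 13 1 14
f 13 14 3
f 14 1 15
f 14 15 3
f 15 1 16
f 15 16 3
f 16 1 17
f 16 17 3
f 17 1 2
f 17 2 3
f 19 18 22
f 19 22 20
f 20 22 23
f 20 23 21
f 22 18 24
f 22 24 23
f 23 24 25
f 23 25 21
f 24 18 26
f 24 26 25
f 25 26 27
f 25 27 21
f 26 18 28
f 26 28 27
f 27 28 29
f 27 29 21
f 28 18 30
f 28 30 29
f 29 30 31
f 29 31 21
f 30 18 32
f 30 32 31
f 31 32 33
f 31 33 21
f 32 18 34
f 32 34 33
f 33 34 35
f 33 35 21
f 34 18 19
f 34 19 35
f 35 19 20
f 35 20 21
f 36 47 41
f 36 41 37
f 36 37 43
f 36 43 46
f 36 46 47
f 37 41 45
f 41 47 40
f 47 46 38
f 46 43 42
f 43 37 44
f 39 45 40
f 39 40 38
f 39 38 42
f 39 42 44
f 39 44 45
f 40 45 41
f 38 40 47
f 42 38 46
f 44 42 43
f 45 44 37



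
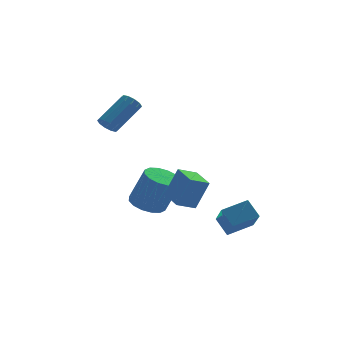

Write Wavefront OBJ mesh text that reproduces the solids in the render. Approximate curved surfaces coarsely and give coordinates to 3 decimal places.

v 2.287 -1.144 -4.205
v 2.276 -2.684 -2.946
v 1.837 -0.451 -3.362
v 1.826 -1.992 -2.103
v 3.674 -0.788 -3.757
v 3.663 -2.329 -2.498
v 3.224 -0.096 -2.914
v 3.213 -1.636 -1.655
v -0.295 -1.376 -1.863
v 0.389 -1.393 -0.198
v -0.67 0.139 -1.694
v 0.014 0.123 -0.029
v 0.706 -1.083 -2.271
v 1.39 -1.099 -0.606
v 0.331 0.433 -2.102
v 1.015 0.416 -0.437
v -1.315 1.684 -2.953
v -0.532 2.316 -3.117
v 0.218 1.908 -1.112
v -0.565 1.276 -0.947
v -0.912 2.62 -2.913
v -0.162 2.212 -0.908
v -1.401 2.673 -2.72
v -0.65 2.266 -0.714
v -1.866 2.461 -2.589
v -1.116 2.054 -0.583
v -2.184 2.041 -2.555
v -1.434 1.633 -0.55
v -2.269 1.525 -2.628
v -1.519 1.117 -0.623
v -2.098 1.052 -2.788
v -1.348 0.644 -0.783
v -1.718 0.748 -2.992
v -0.968 0.34 -0.987
v -1.23 0.694 -3.186
v -0.479 0.287 -1.18
v -0.764 0.906 -3.317
v -0.014 0.499 -1.311
v -0.446 1.327 -3.35
v 0.304 0.919 -1.345
v -0.361 1.843 -3.277
v 0.389 1.435 -1.272
v -3.225 2.282 2.394
v -2.799 2.288 1.93
v -1.429 3.245 3.202
v -1.855 3.238 3.666
v -3.007 2.616 1.907
v -1.637 3.573 3.179
v -3.298 2.817 2.07
v -1.928 3.774 3.342
v -3.562 2.813 2.357
v -2.191 3.77 3.628
v -3.696 2.606 2.658
v -2.326 3.563 3.929
v -3.651 2.275 2.858
v -2.281 3.232 4.13
v -3.443 1.947 2.881
v -2.073 2.904 4.153
v -3.152 1.746 2.718
v -1.782 2.703 3.99
v -2.889 1.75 2.432
v -1.518 2.707 3.703
v -2.754 1.957 2.131
v -1.384 2.914 3.402
f 2 4 1
f 5 2 1
f 1 4 3
f 3 5 1
f 2 8 4
f 6 2 5
f 6 8 2
f 4 8 3
f 7 5 3
f 3 8 7
f 7 6 5
f 8 6 7
f 10 12 9
f 13 10 9
f 9 12 11
f 11 13 9
f 10 16 12
f 14 10 13
f 14 16 10
f 12 16 11
f 15 13 11
f 11 16 15
f 15 14 13
f 16 14 15
f 18 17 21
f 18 21 19
f 19 21 22
f 19 22 20
f 21 17 23
f 21 23 22
f 22 23 24
f 22 24 20
f 23 17 25
f 23 25 24
f 24 25 26
f 24 26 20
f 25 17 27
f 25 27 26
f 26 27 28
f 26 28 20
f 27 17 29
f 27 29 28
f 28 29 30
f 28 30 20
f 29 17 31
f 29 31 30
f 30 31 32
f 30 32 20
f 31 17 33
f 31 33 32
f 32 33 34
f 32 34 20
f 33 17 35
f 33 35 34
f 34 35 36
f 34 36 20
f 35 17 37
f 35 37 36
f 36 37 38
f 36 38 20
f 37 17 39
f 37 39 38
f 38 39 40
f 38 40 20
f 39 17 41
f 39 41 40
f 40 41 42
f 40 42 20
f 41 17 18
f 41 18 42
f 42 18 19
f 42 19 20
f 44 43 47
f 44 47 45
f 45 47 48
f 45 48 46
f 47 43 49
f 47 49 48
f 48 49 50
f 48 50 46
f 49 43 51
f 49 51 50
f 50 51 52
f 50 52 46
f 51 43 53
f 51 53 52
f 52 53 54
f 52 54 46
f 53 43 55
f 53 55 54
f 54 55 56
f 54 56 46
f 55 43 57
f 55 57 56
f 56 57 58
f 56 58 46
f 57 43 59
f 57 59 58
f 58 59 60
f 58 60 46
f 59 43 61
f 59 61 60
f 60 61 62
f 60 62 46
f 61 43 63
f 61 63 62
f 62 63 64
f 62 64 46
f 63 43 44
f 63 44 64
f 64 44 45
f 64 45 46



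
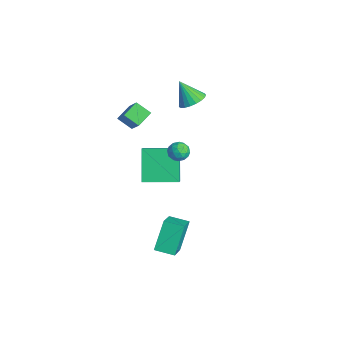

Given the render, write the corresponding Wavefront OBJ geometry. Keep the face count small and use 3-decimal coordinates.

v 3.039 -2.218 -4.622
v 4.517 -3.114 -3.295
v 2.242 -1.336 -3.14
v 3.721 -2.232 -1.812
v 3.739 -1.308 -4.788
v 5.218 -2.204 -3.46
v 2.943 -0.426 -3.305
v 4.421 -1.322 -1.978
v -1.963 1.739 2.419
v -1.254 1.335 2.657
v -2.677 1.241 3.701
v -1.21 1.653 2.805
v -1.297 1.986 2.886
v -1.499 2.276 2.886
v -1.781 2.474 2.806
v -2.094 2.544 2.658
v -2.385 2.475 2.469
v -2.603 2.279 2.272
v -2.71 1.989 2.1
v -2.688 1.656 1.983
v -2.54 1.338 1.941
v -2.293 1.089 1.982
v -1.989 0.952 2.099
v -1.68 0.951 2.271
v -1.42 1.087 2.468
v -3.498 -2.137 0.843
v -3.931 -1.244 1.294
v -2.84 -1.531 0.275
v -3.274 -0.638 0.725
v -2.146 -2.222 2.315
v -2.58 -1.329 2.765
v -1.489 -1.616 1.746
v -1.922 -0.723 2.197
v -2.317 -1.087 -1.175
v -1.487 -1.47 -0.352
v -1.496 0.812 -1.121
v -0.666 0.43 -0.298
v -0.954 -1.63 -2.802
v -0.124 -2.012 -1.979
v -0.133 0.27 -2.748
v 0.697 -0.113 -1.925
v 1.141 -0.576 1.892
v 1.52 -0.403 1.39
v 2 -0.777 2.47
v 2.379 -0.604 1.968
v 2.026 -0.154 2.281
v 1.495 -0.029 1.924
v 2.025 -1.151 1.936
v 1.494 -1.026 1.579
v 2.065 -0.758 1.417
v 2.066 -0.142 1.63
v 1.454 -1.038 2.23
v 1.455 -0.422 2.443
v 1.255 -0.472 1.59
v 2.265 -0.708 2.27
v 2.058 -0.444 2.454
v 2.28 -0.342 2.159
v 1.241 -0.252 1.904
v 1.463 -0.151 1.609
v 1.761 -0.004 2.133
v 2.057 -1.029 2.251
v 2.279 -0.928 1.956
v 1.24 -0.838 1.701
v 1.462 -0.736 1.406
v 1.759 -1.176 1.727
v 1.798 -0.579 1.311
v 2.303 -0.697 1.651
v 2.095 -1.018 1.632
v 1.783 -0.945 1.422
v 1.799 -0.217 1.436
v 2.304 -0.335 1.776
v 2.097 -0.07 1.96
v 1.785 0.003 1.75
v 2.12 -0.425 1.453
v 1.216 -0.845 2.084
v 1.721 -0.963 2.424
v 1.735 -1.183 2.11
v 1.423 -1.11 1.9
v 1.217 -0.483 2.209
v 1.722 -0.601 2.549
v 1.737 -0.235 2.438
v 1.425 -0.162 2.228
v 1.4 -0.755 2.407
f 2 4 1
f 5 2 1
f 1 4 3
f 3 5 1
f 2 8 4
f 6 2 5
f 6 8 2
f 4 8 3
f 7 5 3
f 3 8 7
f 7 6 5
f 8 6 7
f 10 9 12
f 10 12 11
f 12 9 13
f 12 13 11
f 13 9 14
f 13 14 11
f 14 9 15
f 14 15 11
f 15 9 16
f 15 16 11
f 16 9 17
f 16 17 11
f 17 9 18
f 17 18 11
f 18 9 19
f 18 19 11
f 19 9 20
f 19 20 11
f 20 9 21
f 20 21 11
f 21 9 22
f 21 22 11
f 22 9 23
f 22 23 11
f 23 9 24
f 23 24 11
f 24 9 25
f 24 25 11
f 25 9 10
f 25 10 11
f 27 29 26
f 30 27 26
f 26 29 28
f 28 30 26
f 27 33 29
f 31 27 30
f 31 33 27
f 29 33 28
f 32 30 28
f 28 33 32
f 32 31 30
f 33 31 32
f 35 37 34
f 38 35 34
f 34 37 36
f 36 38 34
f 35 41 37
f 39 35 38
f 39 41 35
f 37 41 36
f 40 38 36
f 36 41 40
f 40 39 38
f 41 39 40
f 42 79 58
f 79 53 82
f 58 82 47
f 79 82 58
f 42 58 54
f 58 47 59
f 54 59 43
f 58 59 54
f 42 54 63
f 54 43 64
f 63 64 49
f 54 64 63
f 42 63 75
f 63 49 78
f 75 78 52
f 63 78 75
f 42 75 79
f 75 52 83
f 79 83 53
f 75 83 79
f 43 59 70
f 59 47 73
f 70 73 51
f 59 73 70
f 47 82 60
f 82 53 81
f 60 81 46
f 82 81 60
f 53 83 80
f 83 52 76
f 80 76 44
f 83 76 80
f 52 78 77
f 78 49 65
f 77 65 48
f 78 65 77
f 49 64 69
f 64 43 66
f 69 66 50
f 64 66 69
f 45 71 57
f 71 51 72
f 57 72 46
f 71 72 57
f 45 57 55
f 57 46 56
f 55 56 44
f 57 56 55
f 45 55 62
f 55 44 61
f 62 61 48
f 55 61 62
f 45 62 67
f 62 48 68
f 67 68 50
f 62 68 67
f 45 67 71
f 67 50 74
f 71 74 51
f 67 74 71
f 46 72 60
f 72 51 73
f 60 73 47
f 72 73 60
f 44 56 80
f 56 46 81
f 80 81 53
f 56 81 80
f 48 61 77
f 61 44 76
f 77 76 52
f 61 76 77
f 50 68 69
f 68 48 65
f 69 65 49
f 68 65 69
f 51 74 70
f 74 50 66
f 70 66 43
f 74 66 70



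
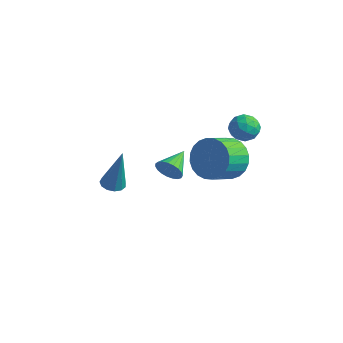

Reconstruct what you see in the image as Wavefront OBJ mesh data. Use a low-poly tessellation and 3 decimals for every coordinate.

v 2.317 2.676 -0.027
v 2.988 2.619 0.32
v 2.012 1.561 0.38
v 2.683 1.504 0.727
v 2.166 1.996 0.981
v 2.355 2.684 0.729
v 2.645 1.496 -0.029
v 2.834 2.184 -0.281
v 3.191 1.889 0.318
v 2.895 2.198 0.942
v 2.105 1.982 -0.242
v 1.809 2.291 0.382
v 2.679 2.745 0.111
v 2.321 1.435 0.589
v 2.017 1.724 0.739
v 2.411 1.69 0.942
v 2.307 2.784 0.352
v 2.701 2.75 0.555
v 2.219 2.384 0.944
v 2.299 1.43 0.145
v 2.693 1.396 0.348
v 2.589 2.49 -0.242
v 2.983 2.456 -0.039
v 2.781 1.796 -0.244
v 3.193 2.283 0.313
v 3.013 1.628 0.553
v 2.991 1.623 0.108
v 3.102 2.027 -0.04
v 3.019 2.464 0.68
v 2.839 1.809 0.92
v 2.536 2.098 1.069
v 2.647 2.503 0.921
v 3.138 2.036 0.679
v 2.161 2.371 -0.22
v 1.981 1.716 0.02
v 2.353 1.677 -0.221
v 2.464 2.082 -0.369
v 1.987 2.552 0.147
v 1.807 1.897 0.387
v 1.898 2.153 0.74
v 2.009 2.557 0.592
v 1.862 2.144 0.021
v 2.181 1.455 -1.489
v 3.066 1.082 -2.024
v 2.945 -0.148 -1.366
v 2.059 0.225 -0.831
v 3.246 1.252 -1.673
v 3.125 0.022 -1.015
v 3.263 1.452 -1.294
v 3.142 0.223 -0.636
v 3.116 1.654 -0.945
v 2.995 0.424 -0.287
v 2.826 1.825 -0.679
v 2.705 0.595 -0.021
v 2.438 1.94 -0.536
v 2.317 0.71 0.122
v 2.011 1.98 -0.538
v 1.89 0.751 0.12
v 1.609 1.941 -0.684
v 1.488 0.712 -0.027
v 1.295 1.828 -0.954
v 1.174 0.598 -0.296
v 1.115 1.658 -1.305
v 0.994 0.428 -0.647
v 1.098 1.457 -1.684
v 0.977 0.228 -1.026
v 1.245 1.256 -2.033
v 1.124 0.026 -1.375
v 1.535 1.085 -2.299
v 1.414 -0.145 -1.641
v 1.923 0.97 -2.442
v 1.802 -0.26 -1.784
v 2.35 0.929 -2.44
v 2.229 -0.3 -1.782
v 2.752 0.968 -2.293
v 2.631 -0.261 -1.636
v 0.173 -3.932 -0.888
v 0.47 -3.456 -0.985
v 0.627 -3.788 1.228
v 0.168 -3.363 -0.926
v -0.132 -3.452 -0.856
v -0.336 -3.692 -0.795
v -0.378 -4.009 -0.765
v -0.246 -4.302 -0.773
v 0.02 -4.477 -0.818
v 0.334 -4.479 -0.886
v 0.596 -4.307 -0.954
v 0.725 -4.017 -1.001
v 0.678 -3.699 -1.013
v -0.42 0.434 -3.028
v -0.053 0.327 -2.442
v -0.66 1.786 -2.632
v 0.153 0.418 -2.626
v 0.26 0.511 -2.881
v 0.249 0.591 -3.16
v 0.123 0.644 -3.417
v -0.097 0.66 -3.607
v -0.373 0.637 -3.696
v -0.658 0.579 -3.67
v -0.9 0.496 -3.533
v -1.06 0.402 -3.309
v -1.109 0.313 -3.036
v -1.039 0.245 -2.762
v -0.862 0.21 -2.533
v -0.608 0.214 -2.391
v -0.322 0.255 -2.358
f 1 38 17
f 38 12 41
f 17 41 6
f 38 41 17
f 1 17 13
f 17 6 18
f 13 18 2
f 17 18 13
f 1 13 22
f 13 2 23
f 22 23 8
f 13 23 22
f 1 22 34
f 22 8 37
f 34 37 11
f 22 37 34
f 1 34 38
f 34 11 42
f 38 42 12
f 34 42 38
f 2 18 29
f 18 6 32
f 29 32 10
f 18 32 29
f 6 41 19
f 41 12 40
f 19 40 5
f 41 40 19
f 12 42 39
f 42 11 35
f 39 35 3
f 42 35 39
f 11 37 36
f 37 8 24
f 36 24 7
f 37 24 36
f 8 23 28
f 23 2 25
f 28 25 9
f 23 25 28
f 4 30 16
f 30 10 31
f 16 31 5
f 30 31 16
f 4 16 14
f 16 5 15
f 14 15 3
f 16 15 14
f 4 14 21
f 14 3 20
f 21 20 7
f 14 20 21
f 4 21 26
f 21 7 27
f 26 27 9
f 21 27 26
f 4 26 30
f 26 9 33
f 30 33 10
f 26 33 30
f 5 31 19
f 31 10 32
f 19 32 6
f 31 32 19
f 3 15 39
f 15 5 40
f 39 40 12
f 15 40 39
f 7 20 36
f 20 3 35
f 36 35 11
f 20 35 36
f 9 27 28
f 27 7 24
f 28 24 8
f 27 24 28
f 10 33 29
f 33 9 25
f 29 25 2
f 33 25 29
f 44 43 47
f 44 47 45
f 45 47 48
f 45 48 46
f 47 43 49
f 47 49 48
f 48 49 50
f 48 50 46
f 49 43 51
f 49 51 50
f 50 51 52
f 50 52 46
f 51 43 53
f 51 53 52
f 52 53 54
f 52 54 46
f 53 43 55
f 53 55 54
f 54 55 56
f 54 56 46
f 55 43 57
f 55 57 56
f 56 57 58
f 56 58 46
f 57 43 59
f 57 59 58
f 58 59 60
f 58 60 46
f 59 43 61
f 59 61 60
f 60 61 62
f 60 62 46
f 61 43 63
f 61 63 62
f 62 63 64
f 62 64 46
f 63 43 65
f 63 65 64
f 64 65 66
f 64 66 46
f 65 43 67
f 65 67 66
f 66 67 68
f 66 68 46
f 67 43 69
f 67 69 68
f 68 69 70
f 68 70 46
f 69 43 71
f 69 71 70
f 70 71 72
f 70 72 46
f 71 43 73
f 71 73 72
f 72 73 74
f 72 74 46
f 73 43 75
f 73 75 74
f 74 75 76
f 74 76 46
f 75 43 44
f 75 44 76
f 76 44 45
f 76 45 46
f 78 77 80
f 78 80 79
f 80 77 81
f 80 81 79
f 81 77 82
f 81 82 79
f 82 77 83
f 82 83 79
f 83 77 84
f 83 84 79
f 84 77 85
f 84 85 79
f 85 77 86
f 85 86 79
f 86 77 87
f 86 87 79
f 87 77 88
f 87 88 79
f 88 77 89
f 88 89 79
f 89 77 78
f 89 78 79
f 91 90 93
f 91 93 92
f 93 90 94
f 93 94 92
f 94 90 95
f 94 95 92
f 95 90 96
f 95 96 92
f 96 90 97
f 96 97 92
f 97 90 98
f 97 98 92
f 98 90 99
f 98 99 92
f 99 90 100
f 99 100 92
f 100 90 101
f 100 101 92
f 101 90 102
f 101 102 92
f 102 90 103
f 102 103 92
f 103 90 104
f 103 104 92
f 104 90 105
f 104 105 92
f 105 90 106
f 105 106 92
f 106 90 91
f 106 91 92



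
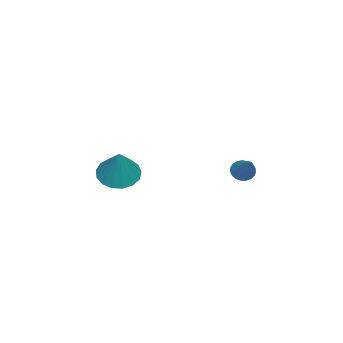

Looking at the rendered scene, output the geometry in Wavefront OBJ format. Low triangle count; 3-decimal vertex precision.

v -3.529 -2.374 0.408
v -2.718 -2.792 0.08
v -2.631 -1.966 2.112
v -2.674 -2.348 -0.05
v -2.827 -1.91 -0.074
v -3.141 -1.579 0.012
v -3.543 -1.429 0.188
v -3.943 -1.497 0.415
v -4.248 -1.765 0.64
v -4.388 -2.173 0.812
v -4.332 -2.627 0.891
v -4.092 -3.023 0.86
v -3.723 -3.271 0.724
v -3.31 -3.313 0.517
v -2.947 -3.14 0.284
v -4.133 2.958 1.268
v -3.742 2.997 0.884
v -2.947 3.702 2.552
v -3.848 3.199 0.864
v -4.003 3.359 0.915
v -4.181 3.45 1.027
v -4.35 3.455 1.18
v -4.482 3.375 1.349
v -4.554 3.222 1.503
v -4.553 3.024 1.617
v -4.479 2.814 1.671
v -4.345 2.629 1.655
v -4.175 2.501 1.572
v -3.998 2.452 1.436
v -3.843 2.49 1.271
v -3.739 2.609 1.106
v -3.703 2.789 0.969
f 2 1 4
f 2 4 3
f 4 1 5
f 4 5 3
f 5 1 6
f 5 6 3
f 6 1 7
f 6 7 3
f 7 1 8
f 7 8 3
f 8 1 9
f 8 9 3
f 9 1 10
f 9 10 3
f 10 1 11
f 10 11 3
f 11 1 12
f 11 12 3
f 12 1 13
f 12 13 3
f 13 1 14
f 13 14 3
f 14 1 15
f 14 15 3
f 15 1 2
f 15 2 3
f 17 16 19
f 17 19 18
f 19 16 20
f 19 20 18
f 20 16 21
f 20 21 18
f 21 16 22
f 21 22 18
f 22 16 23
f 22 23 18
f 23 16 24
f 23 24 18
f 24 16 25
f 24 25 18
f 25 16 26
f 25 26 18
f 26 16 27
f 26 27 18
f 27 16 28
f 27 28 18
f 28 16 29
f 28 29 18
f 29 16 30
f 29 30 18
f 30 16 31
f 30 31 18
f 31 16 32
f 31 32 18
f 32 16 17
f 32 17 18



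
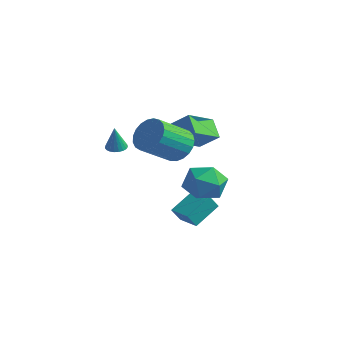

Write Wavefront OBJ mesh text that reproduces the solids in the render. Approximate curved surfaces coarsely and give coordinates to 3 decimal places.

v -0.702 -3.24 2.051
v -0.214 -3.063 2.022
v -0.538 -3.48 3.349
v -0.324 -2.883 2.069
v -0.5 -2.765 2.113
v -0.711 -2.729 2.146
v -0.92 -2.782 2.163
v -1.091 -2.913 2.161
v -1.195 -3.101 2.139
v -1.214 -3.314 2.102
v -1.145 -3.513 2.057
v -0.999 -3.666 2.01
v -0.801 -3.744 1.971
v -0.587 -3.736 1.945
v -0.392 -3.642 1.938
v -0.251 -3.478 1.95
v -0.188 -3.274 1.98
v -0.002 0.692 -1.066
v 0.79 1.458 -1.48
v 1.39 -0.278 -0.2
v 2.182 0.488 -0.614
v 1.409 0.827 0.207
v 0.549 1.426 -0.328
v 1.631 -0.246 -1.352
v 0.771 0.353 -1.887
v 1.799 0.879 -1.657
v 1.662 1.542 -0.694
v 0.518 -0.362 -0.986
v 0.381 0.301 -0.023
v -2.184 1.686 0.391
v -3.054 2.05 1.211
v -2.227 3.331 -0.386
v -3.097 3.695 0.434
v -1.223 2.105 1.226
v -2.093 2.469 2.046
v -1.266 3.75 0.449
v -2.136 4.114 1.269
v -1.326 1.127 0.65
v -0.855 0.582 -0.071
v -1.063 -1.132 1.088
v -1.534 -0.587 1.81
v -0.53 0.706 0.171
v -0.738 -1.008 1.331
v -0.343 0.904 0.497
v -0.551 -0.81 1.656
v -0.325 1.14 0.849
v -0.534 -0.574 2.008
v -0.481 1.374 1.166
v -0.69 -0.341 2.326
v -0.783 1.565 1.395
v -0.991 -0.149 2.554
v -1.179 1.68 1.495
v -1.387 -0.034 2.654
v -1.6 1.7 1.448
v -1.808 -0.014 2.608
v -1.974 1.621 1.264
v -2.182 -0.093 2.423
v -2.236 1.456 0.974
v -2.444 -0.258 2.133
v -2.34 1.235 0.627
v -2.548 -0.479 1.787
v -2.269 0.995 0.285
v -2.477 -0.72 1.444
v -2.035 0.777 0.006
v -2.243 -0.937 1.165
v -1.678 0.621 -0.162
v -1.887 -1.094 0.998
v -1.261 0.551 -0.189
v -1.469 -1.163 0.97
v -0.383 0.394 -3.758
v -0.465 -0.114 -2.983
v -0.32 1.753 -2.861
v -0.401 1.245 -2.086
v 0.841 0.295 -3.694
v 0.76 -0.213 -2.919
v 0.905 1.654 -2.797
v 0.823 1.146 -2.022
f 2 1 4
f 2 4 3
f 4 1 5
f 4 5 3
f 5 1 6
f 5 6 3
f 6 1 7
f 6 7 3
f 7 1 8
f 7 8 3
f 8 1 9
f 8 9 3
f 9 1 10
f 9 10 3
f 10 1 11
f 10 11 3
f 11 1 12
f 11 12 3
f 12 1 13
f 12 13 3
f 13 1 14
f 13 14 3
f 14 1 15
f 14 15 3
f 15 1 16
f 15 16 3
f 16 1 17
f 16 17 3
f 17 1 2
f 17 2 3
f 18 29 23
f 18 23 19
f 18 19 25
f 18 25 28
f 18 28 29
f 19 23 27
f 23 29 22
f 29 28 20
f 28 25 24
f 25 19 26
f 21 27 22
f 21 22 20
f 21 20 24
f 21 24 26
f 21 26 27
f 22 27 23
f 20 22 29
f 24 20 28
f 26 24 25
f 27 26 19
f 31 33 30
f 34 31 30
f 30 33 32
f 32 34 30
f 31 37 33
f 35 31 34
f 35 37 31
f 33 37 32
f 36 34 32
f 32 37 36
f 36 35 34
f 37 35 36
f 39 38 42
f 39 42 40
f 40 42 43
f 40 43 41
f 42 38 44
f 42 44 43
f 43 44 45
f 43 45 41
f 44 38 46
f 44 46 45
f 45 46 47
f 45 47 41
f 46 38 48
f 46 48 47
f 47 48 49
f 47 49 41
f 48 38 50
f 48 50 49
f 49 50 51
f 49 51 41
f 50 38 52
f 50 52 51
f 51 52 53
f 51 53 41
f 52 38 54
f 52 54 53
f 53 54 55
f 53 55 41
f 54 38 56
f 54 56 55
f 55 56 57
f 55 57 41
f 56 38 58
f 56 58 57
f 57 58 59
f 57 59 41
f 58 38 60
f 58 60 59
f 59 60 61
f 59 61 41
f 60 38 62
f 60 62 61
f 61 62 63
f 61 63 41
f 62 38 64
f 62 64 63
f 63 64 65
f 63 65 41
f 64 38 66
f 64 66 65
f 65 66 67
f 65 67 41
f 66 38 68
f 66 68 67
f 67 68 69
f 67 69 41
f 68 38 39
f 68 39 69
f 69 39 40
f 69 40 41
f 71 73 70
f 74 71 70
f 70 73 72
f 72 74 70
f 71 77 73
f 75 71 74
f 75 77 71
f 73 77 72
f 76 74 72
f 72 77 76
f 76 75 74
f 77 75 76



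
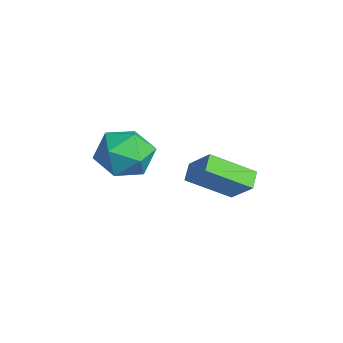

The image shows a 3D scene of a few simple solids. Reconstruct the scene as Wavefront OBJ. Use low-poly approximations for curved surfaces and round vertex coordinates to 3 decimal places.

v -3.783 2.61 -2.615
v -4.058 0.904 -1.531
v -2.857 3.112 -1.589
v -3.132 1.405 -0.506
v -3.148 2.255 -3.014
v -3.423 0.548 -1.931
v -2.222 2.756 -1.989
v -2.497 1.05 -0.905
v -3.838 -1.178 0.734
v -2.824 -0.662 0.36
v -3.236 -2.878 0.02
v -2.222 -2.362 -0.354
v -2.424 -2.503 0.818
v -2.796 -1.453 1.26
v -3.264 -2.087 -0.88
v -3.636 -1.037 -0.438
v -2.469 -1.223 -0.638
v -1.95 -1.481 0.412
v -4.11 -2.059 -0.032
v -3.591 -2.317 1.018
f 2 4 1
f 5 2 1
f 1 4 3
f 3 5 1
f 2 8 4
f 6 2 5
f 6 8 2
f 4 8 3
f 7 5 3
f 3 8 7
f 7 6 5
f 8 6 7
f 9 20 14
f 9 14 10
f 9 10 16
f 9 16 19
f 9 19 20
f 10 14 18
f 14 20 13
f 20 19 11
f 19 16 15
f 16 10 17
f 12 18 13
f 12 13 11
f 12 11 15
f 12 15 17
f 12 17 18
f 13 18 14
f 11 13 20
f 15 11 19
f 17 15 16
f 18 17 10



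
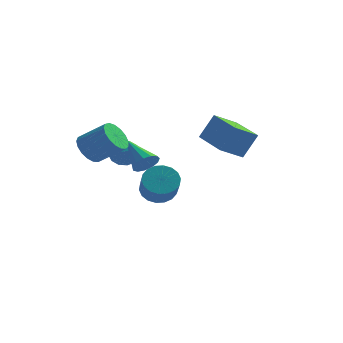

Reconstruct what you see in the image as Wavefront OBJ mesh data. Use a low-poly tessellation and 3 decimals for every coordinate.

v -0.475 4.225 -3.986
v 0.311 4.573 -3.968
v 0.762 3.503 -2.956
v -0.025 3.155 -2.974
v 0.128 4.761 -3.688
v 0.579 3.69 -2.677
v -0.174 4.842 -3.468
v 0.277 3.772 -2.456
v -0.536 4.801 -3.35
v -0.085 3.731 -2.338
v -0.886 4.646 -3.358
v -0.435 3.576 -2.346
v -1.154 4.408 -3.49
v -0.703 3.337 -2.479
v -1.288 4.133 -3.721
v -0.838 3.063 -2.709
v -1.262 3.877 -4.004
v -0.811 2.807 -2.992
v -1.079 3.69 -4.283
v -0.628 2.619 -3.272
v -0.777 3.608 -4.504
v -0.326 2.538 -3.492
v -0.415 3.649 -4.622
v 0.036 2.579 -3.61
v -0.065 3.804 -4.614
v 0.386 2.734 -3.602
v 0.203 4.043 -4.481
v 0.654 2.972 -3.47
v 0.338 4.317 -4.251
v 0.788 3.247 -3.239
v 3.342 0.305 0.162
v 3.884 0.683 1.339
v 2.064 1.731 0.291
v 2.605 2.11 1.469
v 4.135 1.07 -0.449
v 4.676 1.449 0.729
v 2.856 2.497 -0.319
v 3.398 2.875 0.858
v -1.724 3.986 -1.517
v -1.239 3.543 -1.161
v -2.241 3.017 -2.019
v -1.756 2.574 -1.663
v -2.279 2.941 -1.277
v -1.96 3.54 -0.967
v -1.52 3.02 -2.213
v -1.201 3.619 -1.903
v -1.113 2.946 -1.592
v -1.582 2.897 -1.013
v -1.898 3.663 -2.167
v -2.367 3.614 -1.588
v -1.436 3.85 -1.295
v -2.044 2.71 -1.885
v -2.352 2.926 -1.658
v -2.067 2.666 -1.449
v -1.86 3.848 -1.181
v -1.575 3.587 -0.972
v -2.186 3.233 -1.04
v -1.905 2.973 -2.208
v -1.62 2.712 -1.999
v -1.413 3.894 -1.731
v -1.128 3.634 -1.522
v -1.294 3.327 -2.14
v -1.077 3.239 -1.339
v -1.381 2.669 -1.634
v -1.243 2.931 -1.957
v -1.055 3.283 -1.775
v -1.353 3.21 -0.999
v -1.657 2.64 -1.294
v -1.964 2.855 -1.067
v -1.776 3.208 -0.885
v -1.279 2.859 -1.252
v -1.823 3.92 -1.886
v -2.127 3.35 -2.181
v -1.704 3.352 -2.295
v -1.516 3.705 -2.113
v -2.099 3.891 -1.546
v -2.403 3.321 -1.841
v -2.425 3.277 -1.405
v -2.237 3.629 -1.223
v -2.201 3.701 -1.928
v -1.878 -1.064 0.164
v -1.428 -0.854 -0.45
v -0.232 -0.866 0.422
v -0.682 -1.076 1.036
v -1.534 -0.524 -0.3
v -0.339 -0.536 0.572
v -1.72 -0.318 -0.043
v -0.524 -0.33 0.829
v -1.941 -0.283 0.262
v -0.746 -0.295 1.134
v -2.148 -0.426 0.544
v -0.953 -0.438 1.416
v -2.293 -0.716 0.739
v -1.098 -0.728 1.611
v -2.343 -1.085 0.802
v -1.148 -1.097 1.674
v -2.287 -1.45 0.719
v -1.091 -1.462 1.591
v -2.136 -1.726 0.509
v -0.94 -1.738 1.381
v -1.927 -1.851 0.22
v -0.731 -1.862 1.092
v -1.706 -1.795 -0.082
v -0.51 -1.807 0.79
v -1.525 -1.572 -0.327
v -0.329 -1.584 0.545
v -1.424 -1.232 -0.46
v -0.228 -1.244 0.412
v 0.262 -0.025 -0.823
v 0.616 0.515 -0.902
v -0.882 0.865 0.123
v 0.379 0.505 -1.18
v 0.104 0.328 -1.345
v -0.12 0.038 -1.344
v -0.223 -0.271 -1.178
v -0.172 -0.502 -0.898
v 0.017 -0.582 -0.595
v 0.284 -0.485 -0.364
v 0.544 -0.241 -0.278
v 0.714 0.071 -0.365
v 0.741 0.353 -0.598
f 2 1 5
f 2 5 3
f 3 5 6
f 3 6 4
f 5 1 7
f 5 7 6
f 6 7 8
f 6 8 4
f 7 1 9
f 7 9 8
f 8 9 10
f 8 10 4
f 9 1 11
f 9 11 10
f 10 11 12
f 10 12 4
f 11 1 13
f 11 13 12
f 12 13 14
f 12 14 4
f 13 1 15
f 13 15 14
f 14 15 16
f 14 16 4
f 15 1 17
f 15 17 16
f 16 17 18
f 16 18 4
f 17 1 19
f 17 19 18
f 18 19 20
f 18 20 4
f 19 1 21
f 19 21 20
f 20 21 22
f 20 22 4
f 21 1 23
f 21 23 22
f 22 23 24
f 22 24 4
f 23 1 25
f 23 25 24
f 24 25 26
f 24 26 4
f 25 1 27
f 25 27 26
f 26 27 28
f 26 28 4
f 27 1 29
f 27 29 28
f 28 29 30
f 28 30 4
f 29 1 2
f 29 2 30
f 30 2 3
f 30 3 4
f 32 34 31
f 35 32 31
f 31 34 33
f 33 35 31
f 32 38 34
f 36 32 35
f 36 38 32
f 34 38 33
f 37 35 33
f 33 38 37
f 37 36 35
f 38 36 37
f 39 76 55
f 76 50 79
f 55 79 44
f 76 79 55
f 39 55 51
f 55 44 56
f 51 56 40
f 55 56 51
f 39 51 60
f 51 40 61
f 60 61 46
f 51 61 60
f 39 60 72
f 60 46 75
f 72 75 49
f 60 75 72
f 39 72 76
f 72 49 80
f 76 80 50
f 72 80 76
f 40 56 67
f 56 44 70
f 67 70 48
f 56 70 67
f 44 79 57
f 79 50 78
f 57 78 43
f 79 78 57
f 50 80 77
f 80 49 73
f 77 73 41
f 80 73 77
f 49 75 74
f 75 46 62
f 74 62 45
f 75 62 74
f 46 61 66
f 61 40 63
f 66 63 47
f 61 63 66
f 42 68 54
f 68 48 69
f 54 69 43
f 68 69 54
f 42 54 52
f 54 43 53
f 52 53 41
f 54 53 52
f 42 52 59
f 52 41 58
f 59 58 45
f 52 58 59
f 42 59 64
f 59 45 65
f 64 65 47
f 59 65 64
f 42 64 68
f 64 47 71
f 68 71 48
f 64 71 68
f 43 69 57
f 69 48 70
f 57 70 44
f 69 70 57
f 41 53 77
f 53 43 78
f 77 78 50
f 53 78 77
f 45 58 74
f 58 41 73
f 74 73 49
f 58 73 74
f 47 65 66
f 65 45 62
f 66 62 46
f 65 62 66
f 48 71 67
f 71 47 63
f 67 63 40
f 71 63 67
f 82 81 85
f 82 85 83
f 83 85 86
f 83 86 84
f 85 81 87
f 85 87 86
f 86 87 88
f 86 88 84
f 87 81 89
f 87 89 88
f 88 89 90
f 88 90 84
f 89 81 91
f 89 91 90
f 90 91 92
f 90 92 84
f 91 81 93
f 91 93 92
f 92 93 94
f 92 94 84
f 93 81 95
f 93 95 94
f 94 95 96
f 94 96 84
f 95 81 97
f 95 97 96
f 96 97 98
f 96 98 84
f 97 81 99
f 97 99 98
f 98 99 100
f 98 100 84
f 99 81 101
f 99 101 100
f 100 101 102
f 100 102 84
f 101 81 103
f 101 103 102
f 102 103 104
f 102 104 84
f 103 81 105
f 103 105 104
f 104 105 106
f 104 106 84
f 105 81 107
f 105 107 106
f 106 107 108
f 106 108 84
f 107 81 82
f 107 82 108
f 108 82 83
f 108 83 84
f 110 109 112
f 110 112 111
f 112 109 113
f 112 113 111
f 113 109 114
f 113 114 111
f 114 109 115
f 114 115 111
f 115 109 116
f 115 116 111
f 116 109 117
f 116 117 111
f 117 109 118
f 117 118 111
f 118 109 119
f 118 119 111
f 119 109 120
f 119 120 111
f 120 109 121
f 120 121 111
f 121 109 110
f 121 110 111



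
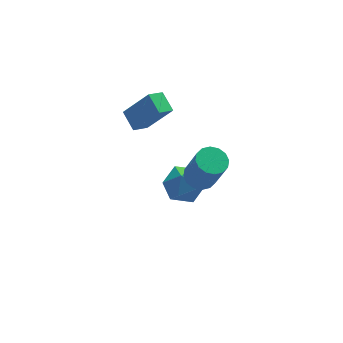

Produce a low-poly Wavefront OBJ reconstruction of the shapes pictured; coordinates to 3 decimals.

v -2.707 3.119 1.199
v -1.584 2.577 2.801
v -2.92 4.145 1.695
v -1.797 3.603 3.297
v -1.903 3.497 0.763
v -0.78 2.955 2.365
v -2.116 4.523 1.259
v -0.993 3.981 2.861
v -0.345 0.058 -0.078
v 0.442 -0.022 -0.251
v 0.792 -0.758 1.685
v 0.005 -0.678 1.858
v 0.404 0.366 -0.096
v 0.754 -0.37 1.839
v 0.165 0.671 0.063
v 0.515 -0.064 1.999
v -0.211 0.812 0.185
v 0.139 0.077 2.12
v -0.623 0.751 0.236
v -0.272 0.016 2.171
v -0.96 0.504 0.203
v -0.61 -0.231 2.139
v -1.132 0.138 0.095
v -0.782 -0.598 2.031
v -1.094 -0.25 -0.059
v -0.744 -0.986 1.876
v -0.855 -0.556 -0.219
v -0.505 -1.291 1.717
v -0.479 -0.697 -0.34
v -0.129 -1.432 1.595
v -0.068 -0.636 -0.391
v 0.283 -1.371 1.544
v 0.27 -0.389 -0.359
v 0.62 -1.124 1.577
v -0.858 3.531 -4.085
v 0.277 3.602 -3.823
v -0.897 1.758 -3.437
v 0.238 1.829 -3.175
v -0.54 2.452 -2.568
v -0.516 3.548 -2.969
v -0.104 1.812 -4.291
v -0.08 2.908 -4.692
v 0.743 2.539 -3.951
v 0.474 2.935 -2.886
v -1.094 2.425 -4.374
v -1.363 2.821 -3.309
f 2 4 1
f 5 2 1
f 1 4 3
f 3 5 1
f 2 8 4
f 6 2 5
f 6 8 2
f 4 8 3
f 7 5 3
f 3 8 7
f 7 6 5
f 8 6 7
f 10 9 13
f 10 13 11
f 11 13 14
f 11 14 12
f 13 9 15
f 13 15 14
f 14 15 16
f 14 16 12
f 15 9 17
f 15 17 16
f 16 17 18
f 16 18 12
f 17 9 19
f 17 19 18
f 18 19 20
f 18 20 12
f 19 9 21
f 19 21 20
f 20 21 22
f 20 22 12
f 21 9 23
f 21 23 22
f 22 23 24
f 22 24 12
f 23 9 25
f 23 25 24
f 24 25 26
f 24 26 12
f 25 9 27
f 25 27 26
f 26 27 28
f 26 28 12
f 27 9 29
f 27 29 28
f 28 29 30
f 28 30 12
f 29 9 31
f 29 31 30
f 30 31 32
f 30 32 12
f 31 9 33
f 31 33 32
f 32 33 34
f 32 34 12
f 33 9 10
f 33 10 34
f 34 10 11
f 34 11 12
f 35 46 40
f 35 40 36
f 35 36 42
f 35 42 45
f 35 45 46
f 36 40 44
f 40 46 39
f 46 45 37
f 45 42 41
f 42 36 43
f 38 44 39
f 38 39 37
f 38 37 41
f 38 41 43
f 38 43 44
f 39 44 40
f 37 39 46
f 41 37 45
f 43 41 42
f 44 43 36



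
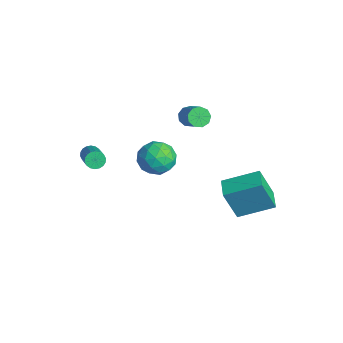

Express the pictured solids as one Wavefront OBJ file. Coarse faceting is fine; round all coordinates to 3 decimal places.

v -3.36 -2.551 0.2
v -3.086 -2.698 -0.254
v -1.346 -3.096 0.926
v -1.62 -2.949 1.38
v -3.041 -2.458 -0.238
v -1.301 -2.856 0.942
v -3.06 -2.236 -0.136
v -1.32 -2.634 1.044
v -3.138 -2.077 0.032
v -1.398 -2.475 1.212
v -3.26 -2.011 0.234
v -1.52 -2.409 1.414
v -3.402 -2.053 0.429
v -1.661 -2.451 1.609
v -3.535 -2.193 0.579
v -1.795 -2.591 1.759
v -3.634 -2.404 0.654
v -1.894 -2.802 1.834
v -3.679 -2.644 0.638
v -1.939 -3.042 1.818
v -3.66 -2.866 0.536
v -1.92 -3.264 1.716
v -3.582 -3.025 0.368
v -1.842 -3.423 1.548
v -3.46 -3.091 0.166
v -1.72 -3.489 1.346
v -3.319 -3.049 -0.029
v -1.578 -3.447 1.151
v -3.185 -2.909 -0.179
v -1.445 -3.307 1.001
v 1.999 3.328 -1.488
v 1.804 2.588 0.478
v 2.713 5.152 -0.731
v 2.518 4.412 1.235
v 3.122 2.908 -1.535
v 2.927 2.168 0.431
v 3.836 4.732 -0.778
v 3.641 3.992 1.188
v -0.708 -0.054 2.437
v 0.15 0.546 2.712
v 0.35 -1.206 1.648
v 1.208 -0.606 1.923
v 0.649 -1.133 2.686
v -0.005 -0.421 3.174
v 0.505 -0.239 1.186
v -0.149 0.473 1.674
v 0.9 0.432 1.939
v 0.989 -0.121 2.866
v -0.489 -0.539 1.494
v -0.4 -1.092 2.421
v -0.372 0.347 2.644
v 0.872 -1.007 1.716
v 0.543 -1.317 2.165
v 1.048 -0.965 2.327
v -0.463 -0.221 2.915
v 0.041 0.132 3.077
v 0.335 -0.856 3.062
v 0.459 -0.792 1.283
v 0.963 -0.439 1.445
v -0.548 0.305 2.033
v -0.043 0.657 2.195
v 0.165 0.196 1.298
v 0.573 0.633 2.351
v 1.195 -0.045 1.888
v 0.782 0.171 1.454
v 0.398 0.59 1.741
v 0.626 0.308 2.896
v 1.248 -0.369 2.433
v 0.919 -0.679 2.881
v 0.534 -0.261 3.167
v 1.067 0.241 2.442
v -0.748 -0.291 1.927
v -0.126 -0.968 1.464
v -0.034 -0.399 1.193
v -0.419 0.019 1.479
v -0.695 -0.615 2.472
v -0.073 -1.293 2.009
v 0.102 -1.25 2.619
v -0.282 -0.831 2.906
v -0.567 -0.901 1.918
v -3.056 3.011 1.609
v -2.754 2.591 1.216
v -1.481 2.57 2.218
v -1.784 2.989 2.611
v -2.654 3.008 1.098
v -1.382 2.987 2.1
v -2.743 3.426 1.22
v -1.47 3.405 2.222
v -2.978 3.65 1.524
v -1.706 3.629 2.526
v -3.25 3.575 1.867
v -1.977 3.554 2.869
v -3.431 3.235 2.09
v -2.159 3.214 3.092
v -3.437 2.791 2.088
v -2.164 2.769 3.09
v -3.265 2.449 1.862
v -1.992 2.428 2.864
v -2.995 2.37 1.517
v -1.722 2.349 2.519
f 2 1 5
f 2 5 3
f 3 5 6
f 3 6 4
f 5 1 7
f 5 7 6
f 6 7 8
f 6 8 4
f 7 1 9
f 7 9 8
f 8 9 10
f 8 10 4
f 9 1 11
f 9 11 10
f 10 11 12
f 10 12 4
f 11 1 13
f 11 13 12
f 12 13 14
f 12 14 4
f 13 1 15
f 13 15 14
f 14 15 16
f 14 16 4
f 15 1 17
f 15 17 16
f 16 17 18
f 16 18 4
f 17 1 19
f 17 19 18
f 18 19 20
f 18 20 4
f 19 1 21
f 19 21 20
f 20 21 22
f 20 22 4
f 21 1 23
f 21 23 22
f 22 23 24
f 22 24 4
f 23 1 25
f 23 25 24
f 24 25 26
f 24 26 4
f 25 1 27
f 25 27 26
f 26 27 28
f 26 28 4
f 27 1 29
f 27 29 28
f 28 29 30
f 28 30 4
f 29 1 2
f 29 2 30
f 30 2 3
f 30 3 4
f 32 34 31
f 35 32 31
f 31 34 33
f 33 35 31
f 32 38 34
f 36 32 35
f 36 38 32
f 34 38 33
f 37 35 33
f 33 38 37
f 37 36 35
f 38 36 37
f 39 76 55
f 76 50 79
f 55 79 44
f 76 79 55
f 39 55 51
f 55 44 56
f 51 56 40
f 55 56 51
f 39 51 60
f 51 40 61
f 60 61 46
f 51 61 60
f 39 60 72
f 60 46 75
f 72 75 49
f 60 75 72
f 39 72 76
f 72 49 80
f 76 80 50
f 72 80 76
f 40 56 67
f 56 44 70
f 67 70 48
f 56 70 67
f 44 79 57
f 79 50 78
f 57 78 43
f 79 78 57
f 50 80 77
f 80 49 73
f 77 73 41
f 80 73 77
f 49 75 74
f 75 46 62
f 74 62 45
f 75 62 74
f 46 61 66
f 61 40 63
f 66 63 47
f 61 63 66
f 42 68 54
f 68 48 69
f 54 69 43
f 68 69 54
f 42 54 52
f 54 43 53
f 52 53 41
f 54 53 52
f 42 52 59
f 52 41 58
f 59 58 45
f 52 58 59
f 42 59 64
f 59 45 65
f 64 65 47
f 59 65 64
f 42 64 68
f 64 47 71
f 68 71 48
f 64 71 68
f 43 69 57
f 69 48 70
f 57 70 44
f 69 70 57
f 41 53 77
f 53 43 78
f 77 78 50
f 53 78 77
f 45 58 74
f 58 41 73
f 74 73 49
f 58 73 74
f 47 65 66
f 65 45 62
f 66 62 46
f 65 62 66
f 48 71 67
f 71 47 63
f 67 63 40
f 71 63 67
f 82 81 85
f 82 85 83
f 83 85 86
f 83 86 84
f 85 81 87
f 85 87 86
f 86 87 88
f 86 88 84
f 87 81 89
f 87 89 88
f 88 89 90
f 88 90 84
f 89 81 91
f 89 91 90
f 90 91 92
f 90 92 84
f 91 81 93
f 91 93 92
f 92 93 94
f 92 94 84
f 93 81 95
f 93 95 94
f 94 95 96
f 94 96 84
f 95 81 97
f 95 97 96
f 96 97 98
f 96 98 84
f 97 81 99
f 97 99 98
f 98 99 100
f 98 100 84
f 99 81 82
f 99 82 100
f 100 82 83
f 100 83 84

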